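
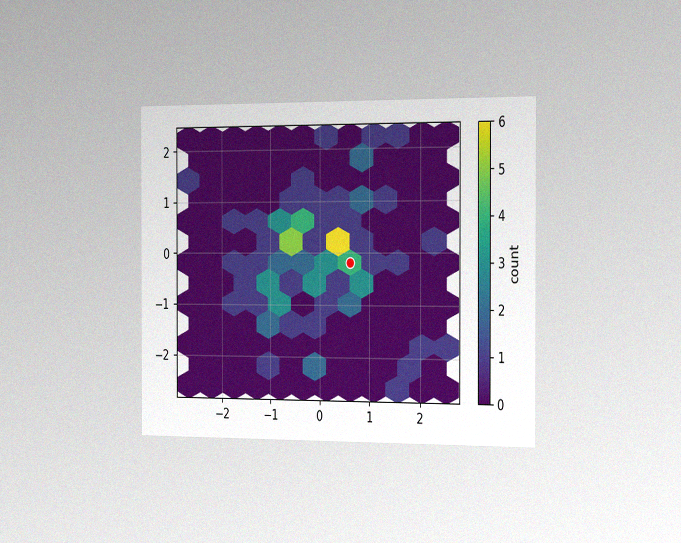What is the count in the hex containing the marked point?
4

The chart is viewed slightly from the right, with some photo noise. The marked hex reads 4 on the colorbar.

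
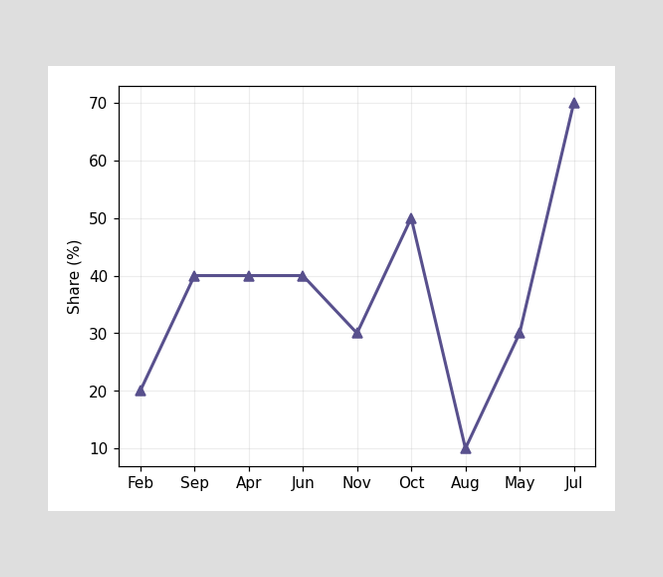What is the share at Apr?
40%

At Apr, the line is at 40%.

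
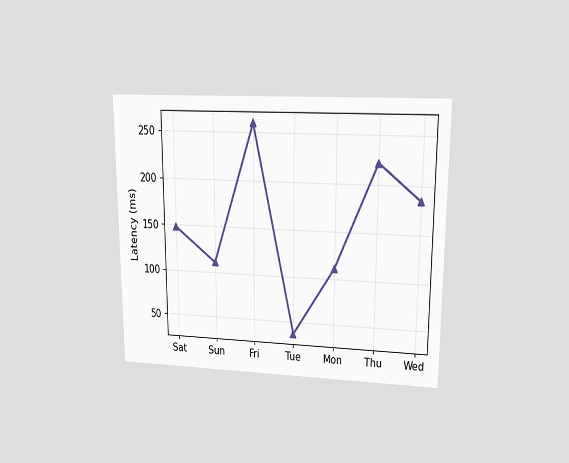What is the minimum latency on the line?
37ms

The chart is viewed at a slight angle. The lowest point is at Tue, and reading across to the y-axis gives 37ms.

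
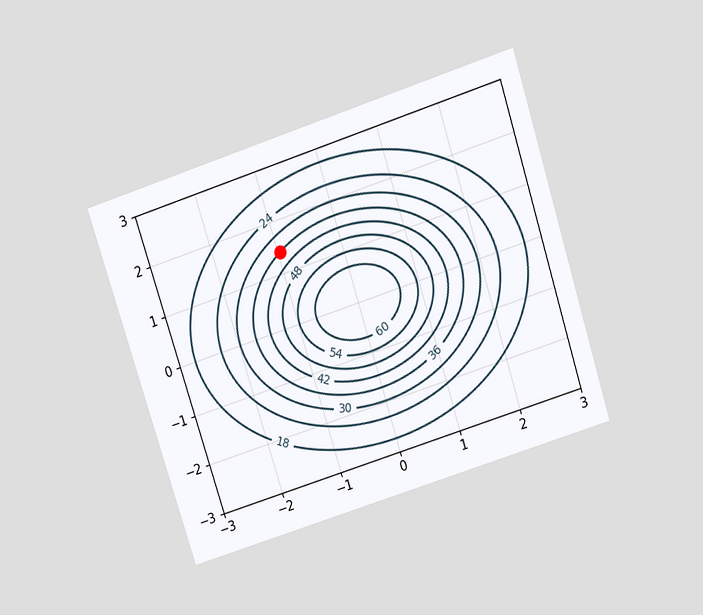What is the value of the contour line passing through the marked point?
The chart is tilted about 18° counter-clockwise and viewed at a slight angle. The marked point sits on the contour labelled 36.

36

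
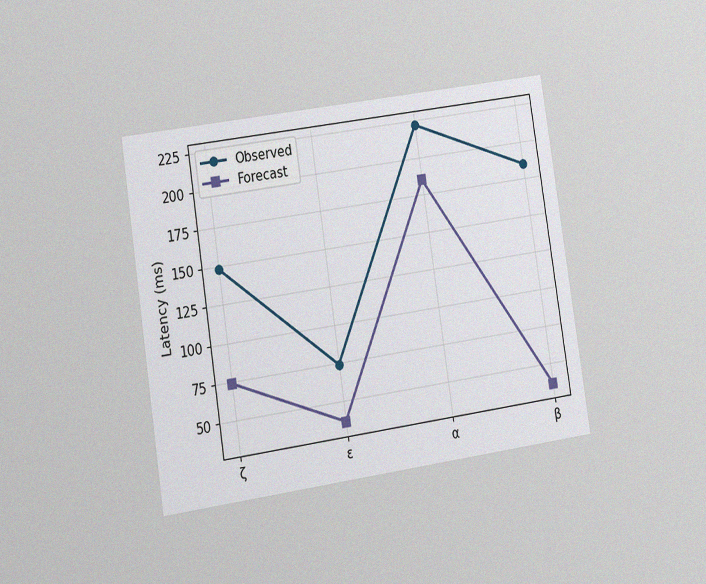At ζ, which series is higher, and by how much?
Observed, by 74ms

The chart is tilted about 9° counter-clockwise and viewed at a slight angle, with some photo noise. At ζ, Observed sits above the other line by 74ms.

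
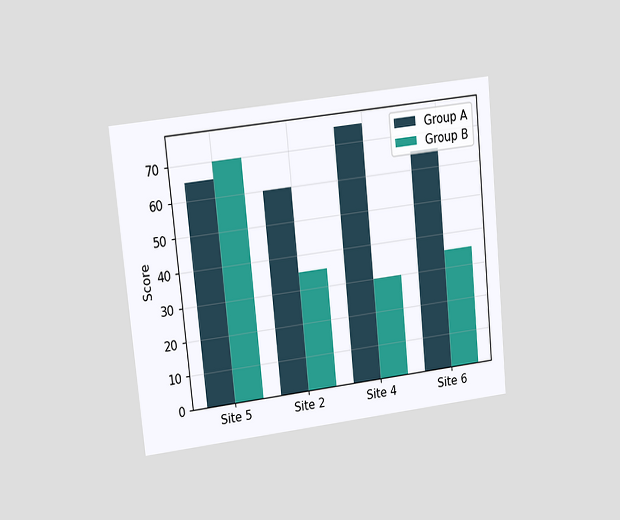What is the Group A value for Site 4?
75

The chart is tilted about 6° counter-clockwise and viewed at a slight angle. The Group A bar at Site 4 reaches 75 on the y-axis.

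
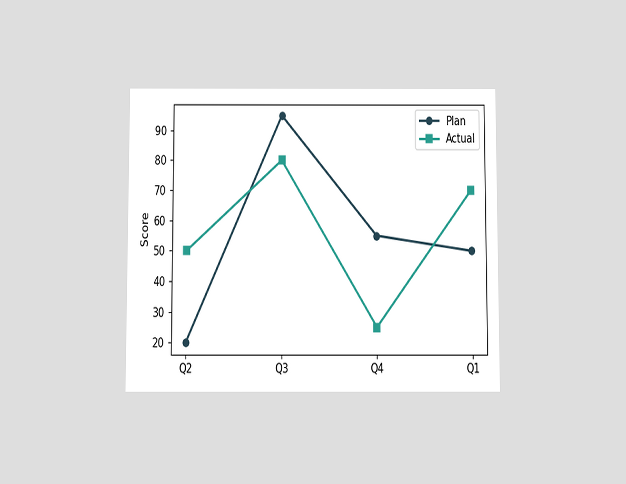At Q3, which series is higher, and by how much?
Plan, by 15

The chart is viewed slightly from below. At Q3, Plan sits above the other line by 15.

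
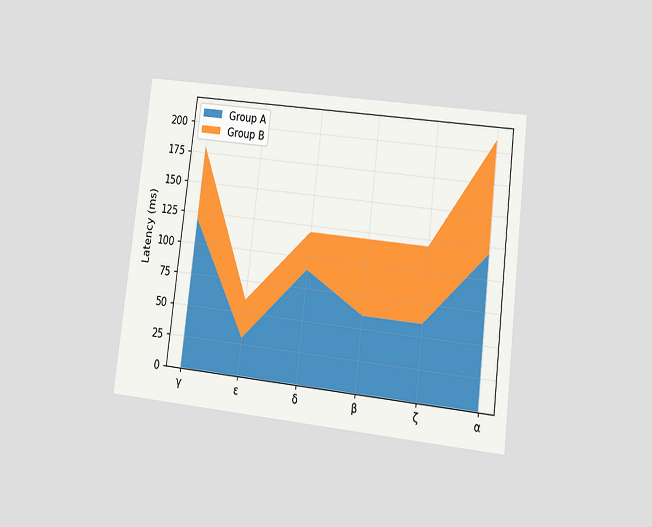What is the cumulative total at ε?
The chart is tilted about 7° clockwise and viewed at a slight angle. The stacked total at ε reaches 60ms.

60ms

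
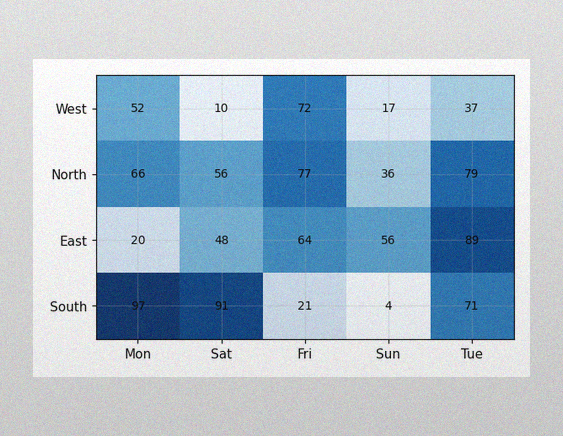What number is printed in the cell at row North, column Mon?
The image has some photo noise and uneven lighting. The (North, Mon) cell reads 66.

66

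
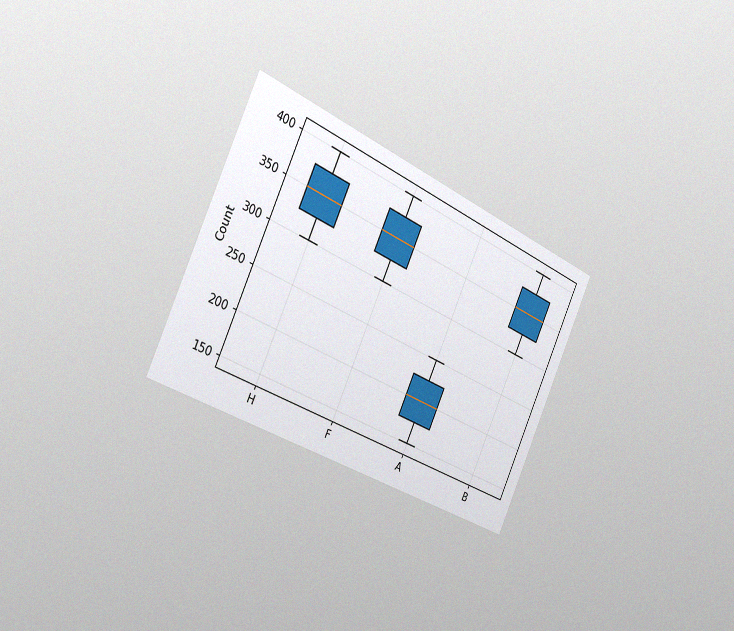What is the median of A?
200

The chart is tilted about 25° clockwise and viewed slightly from the left, with some photo noise. The median line in the A box sits at 200.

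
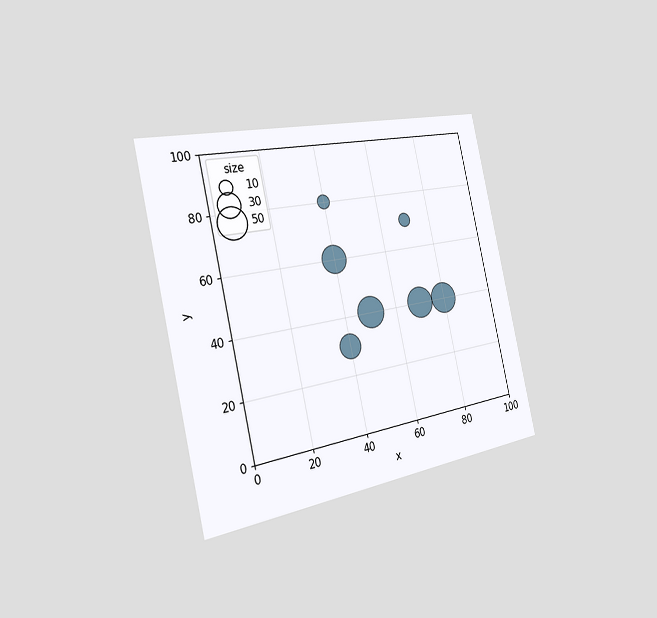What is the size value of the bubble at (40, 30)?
The chart is tilted about 13° counter-clockwise and viewed slightly from the left. Matching the bubble at (40, 30) against the size legend gives 30.

30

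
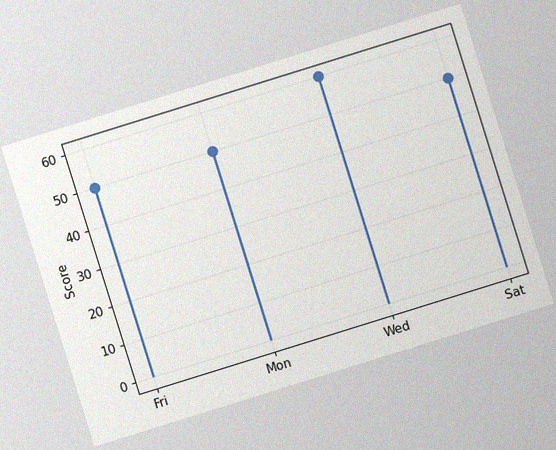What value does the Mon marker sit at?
The chart is tilted about 17° counter-clockwise, with some photo noise. The Mon marker sits at 50.

50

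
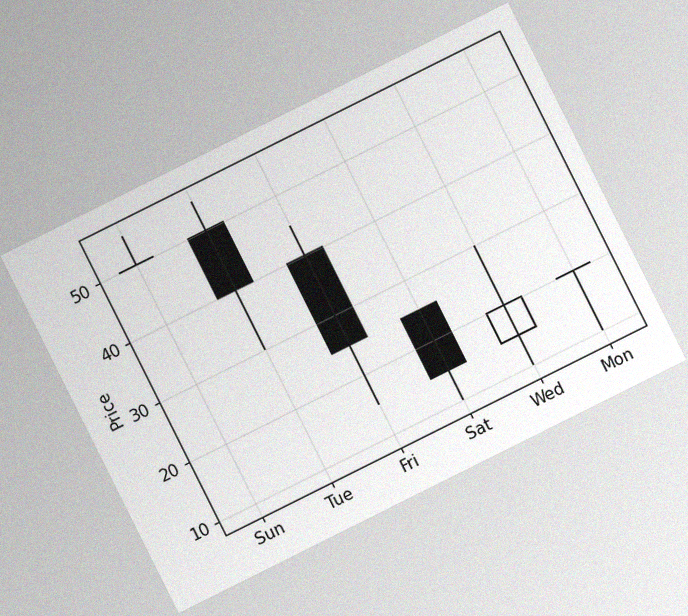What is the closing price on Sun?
50

The chart is tilted about 27° counter-clockwise, with some photo noise. The Sun candle closes at 50.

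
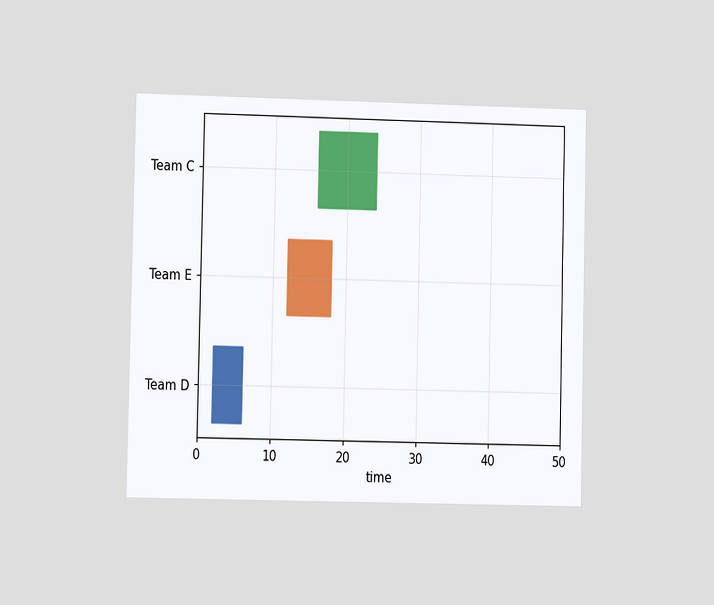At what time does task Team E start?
12

The chart is viewed at a slight angle. The Team E bar begins at t=12.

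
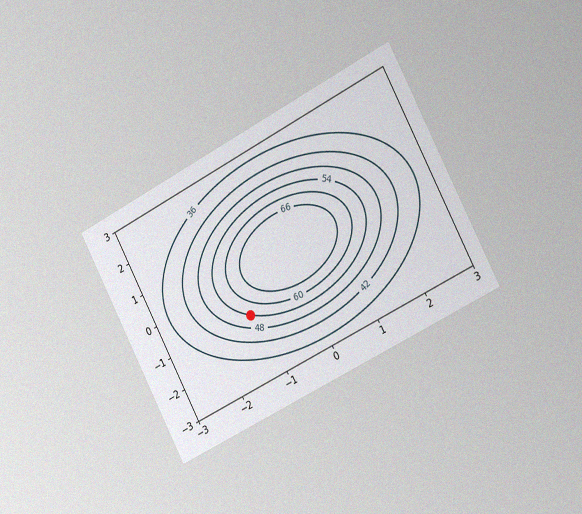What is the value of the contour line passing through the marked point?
54

The chart is tilted about 28° counter-clockwise and viewed slightly from the right, with some photo noise. The marked point sits on the contour labelled 54.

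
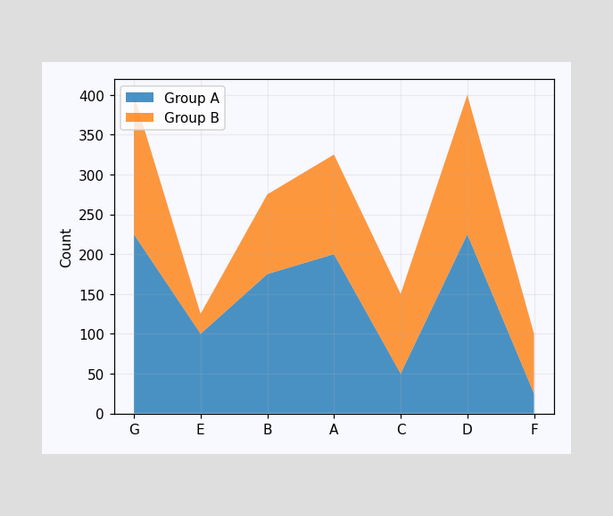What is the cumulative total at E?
125

The stacked total at E reaches 125.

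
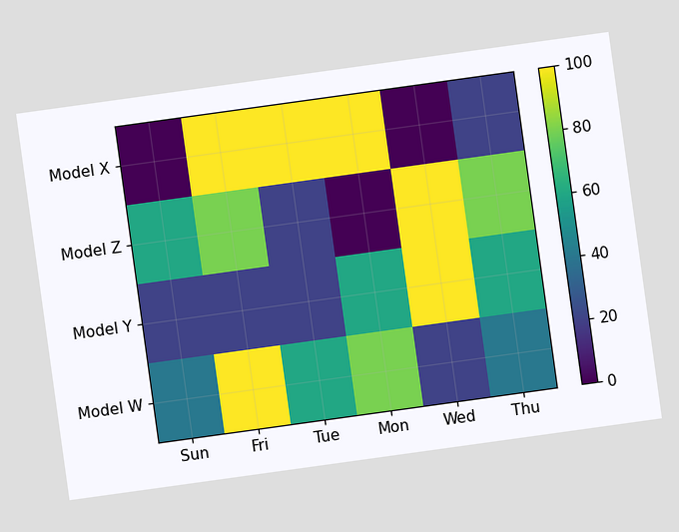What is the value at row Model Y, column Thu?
60

The chart is tilted about 8° counter-clockwise. Matching cell (Model Y, Thu) against the colorbar gives 60.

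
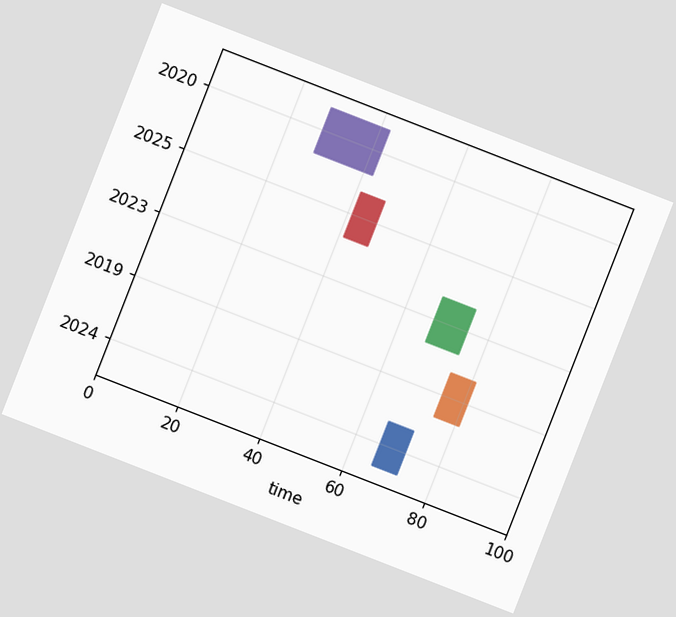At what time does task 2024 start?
The chart is tilted about 21° clockwise. The 2024 bar begins at t=66.

66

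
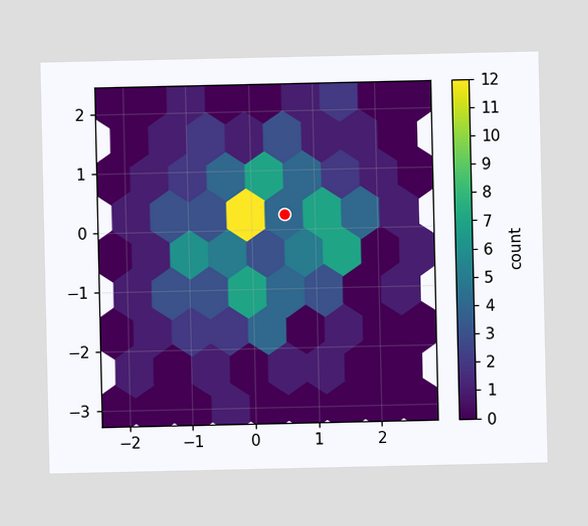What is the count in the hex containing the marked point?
4

The marked hex reads 4 on the colorbar.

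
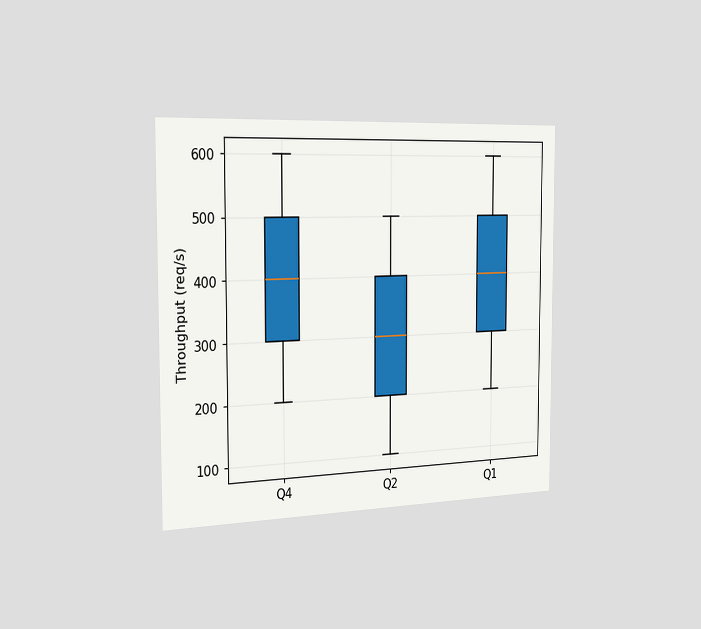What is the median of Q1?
400req/s

The chart is viewed slightly from the left. The median line in the Q1 box sits at 400req/s.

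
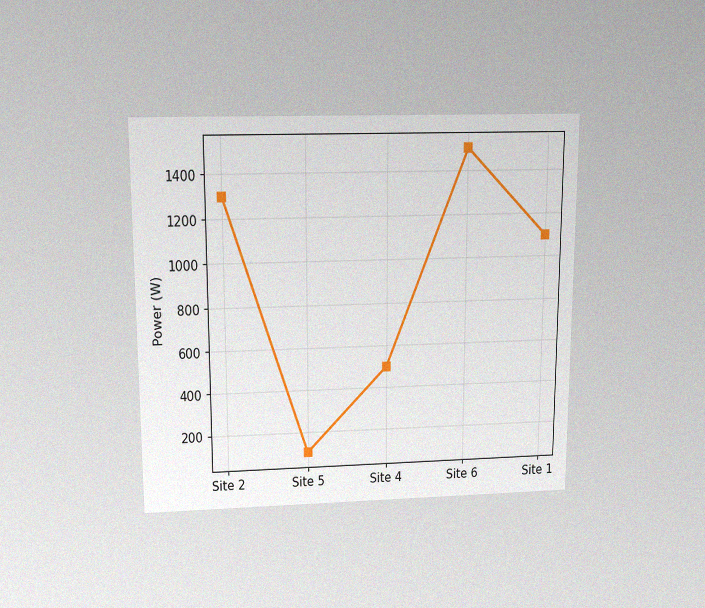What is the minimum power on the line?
The chart is viewed slightly from above, with some photo noise. The lowest point is at Site 5, and reading across to the y-axis gives 100W.

100W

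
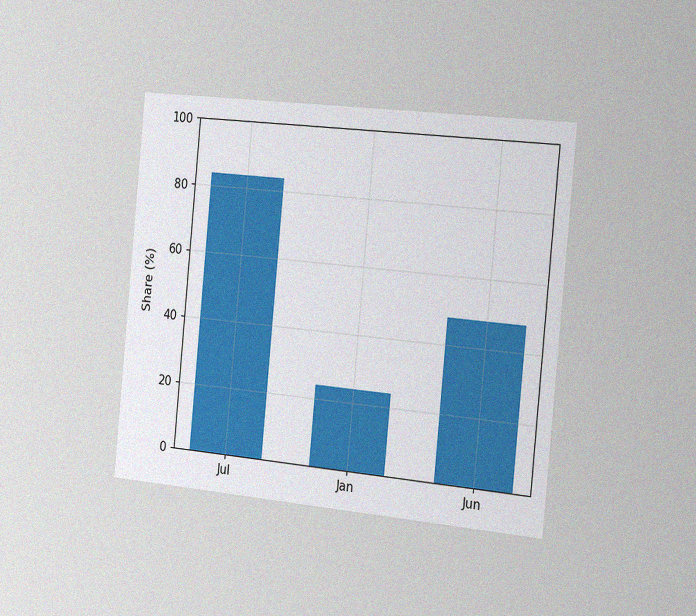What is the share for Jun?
48%

The chart is tilted about 5° clockwise and viewed slightly from the right, with some photo noise. Reading along the chart's y-axis, the Jun bar reaches 48%.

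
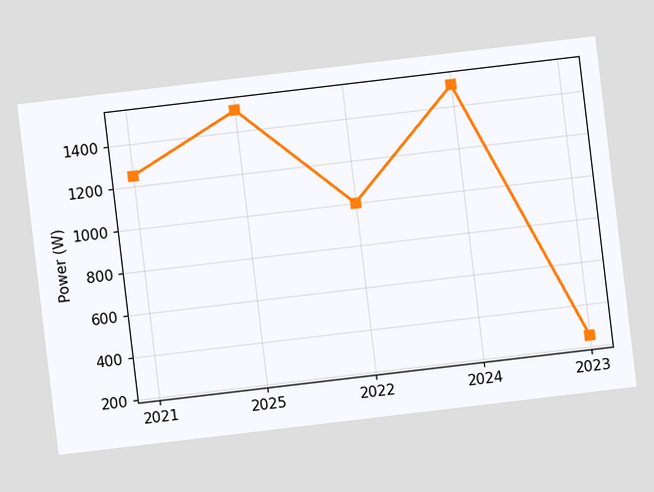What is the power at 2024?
The chart is tilted about 7° counter-clockwise. At 2024, the line is at 1500W.

1500W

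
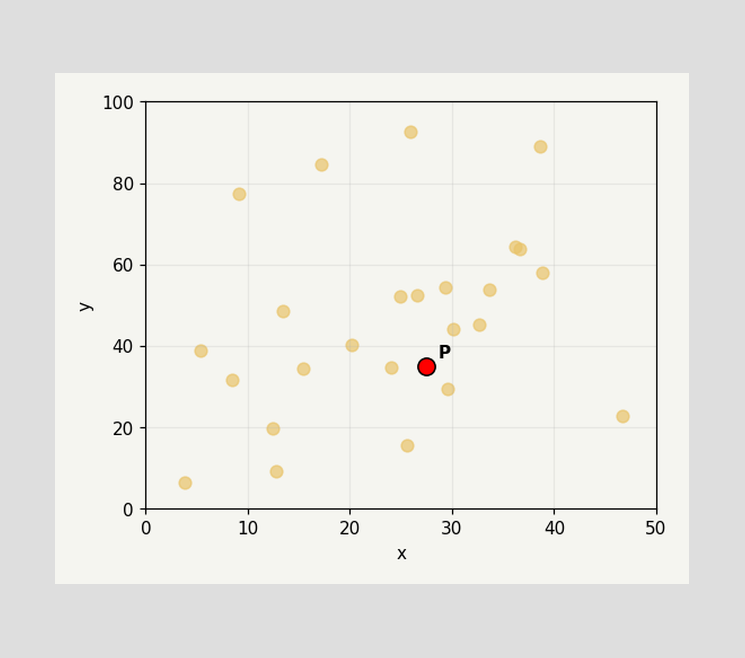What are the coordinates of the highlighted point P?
Following the gridlines from P to each axis, P sits at (27.5, 35).

(27.5, 35)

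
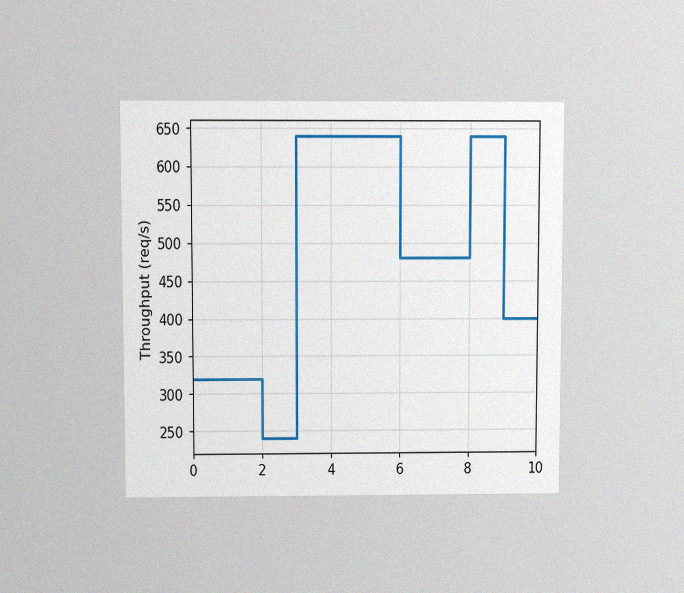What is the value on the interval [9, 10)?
400req/s

The chart is viewed slightly from above, with some photo noise. On [9, 10) the step sits at 400req/s.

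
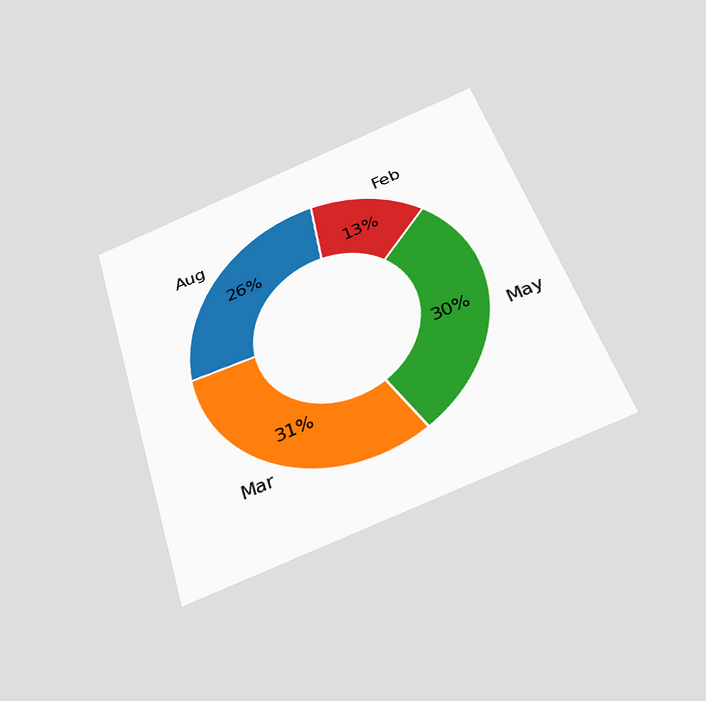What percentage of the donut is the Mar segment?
31%

The chart is tilted about 17° counter-clockwise and viewed slightly from below. The Mar segment takes up 31% of the ring.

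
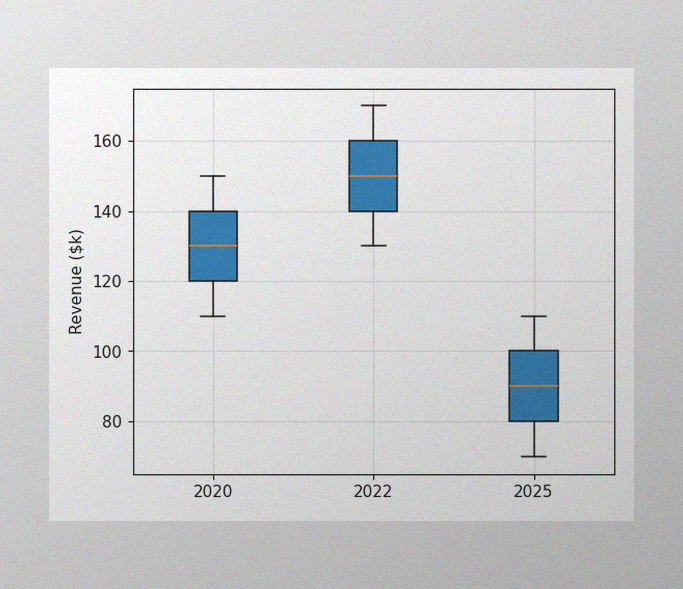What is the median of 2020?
$130k

The image has some photo noise and uneven lighting. The median line in the 2020 box sits at $130k.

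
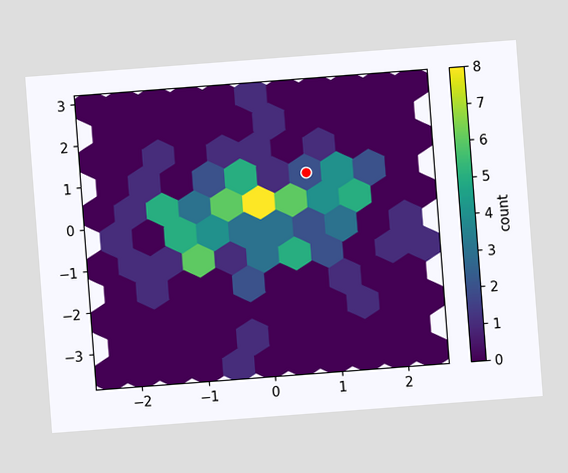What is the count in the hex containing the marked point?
2

The chart is tilted about 4° counter-clockwise. The marked hex reads 2 on the colorbar.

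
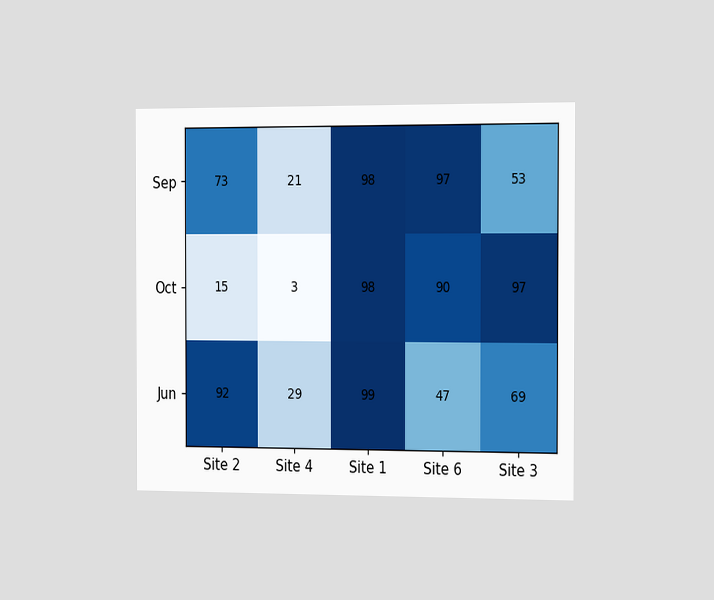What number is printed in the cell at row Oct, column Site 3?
97

The chart is viewed slightly from the right. The (Oct, Site 3) cell reads 97.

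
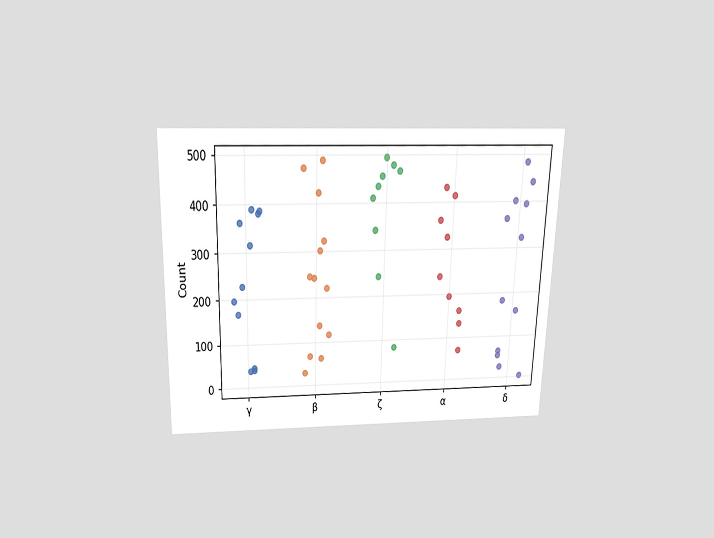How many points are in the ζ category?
The chart is viewed slightly from above. Counting the markers in the ζ column gives 9.

9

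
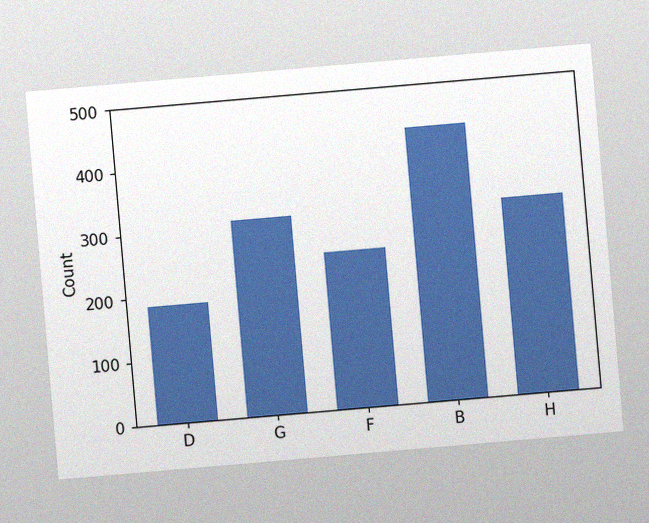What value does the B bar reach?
The chart is tilted about 5° counter-clockwise, with some photo noise. Reading along the chart's y-axis, the B bar reaches 434.

434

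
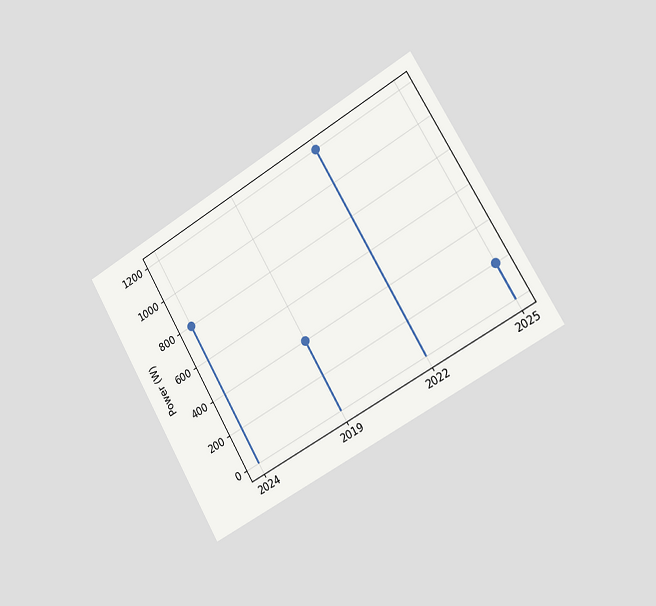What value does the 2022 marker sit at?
The chart is tilted about 30° counter-clockwise and viewed slightly from the right. The 2022 marker sits at 1200W.

1200W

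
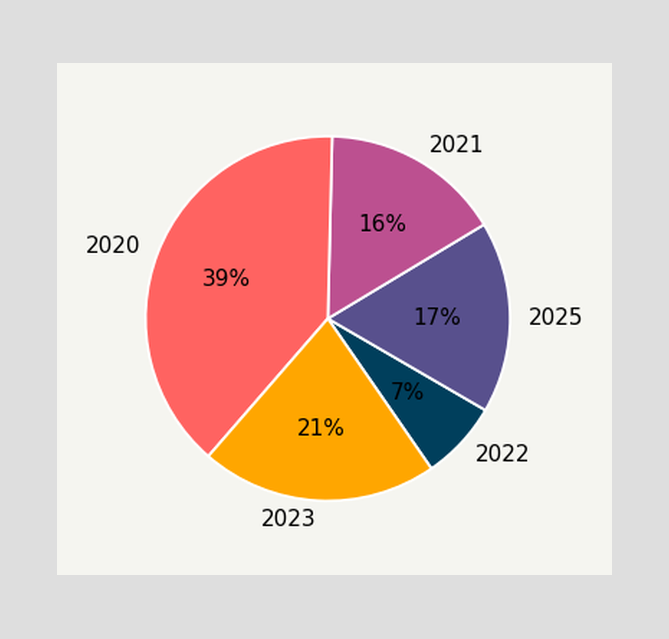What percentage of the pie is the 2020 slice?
The 2020 slice takes up 39% of the pie.

39%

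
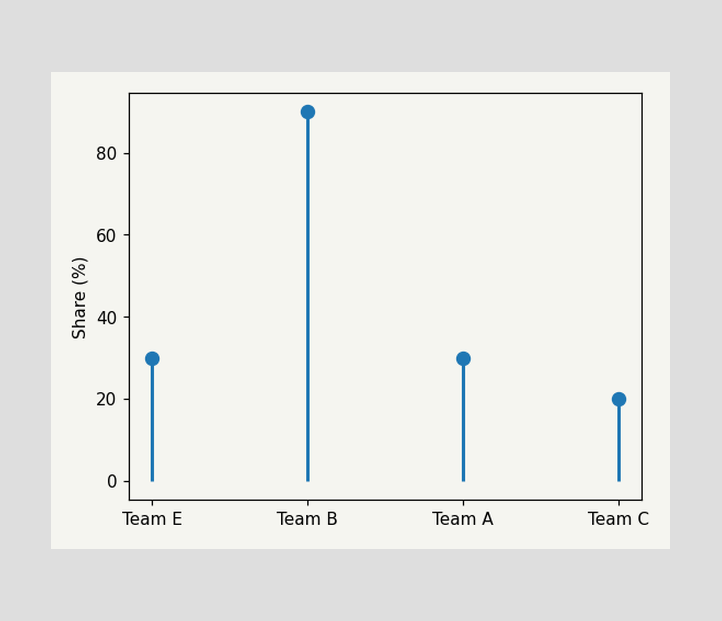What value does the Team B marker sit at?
The Team B marker sits at 90%.

90%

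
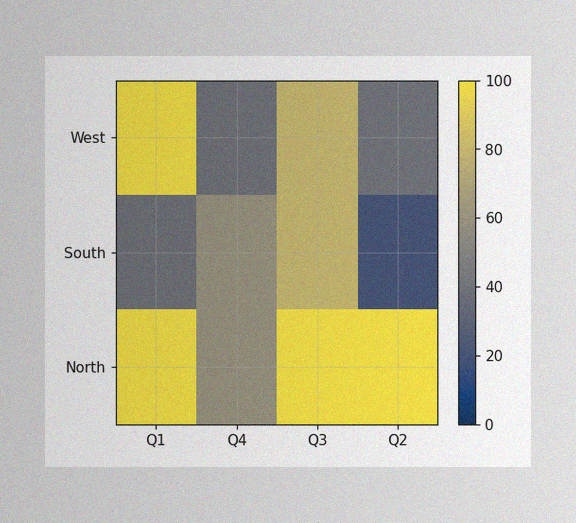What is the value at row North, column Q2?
100

The image has some photo noise and uneven lighting. Matching cell (North, Q2) against the colorbar gives 100.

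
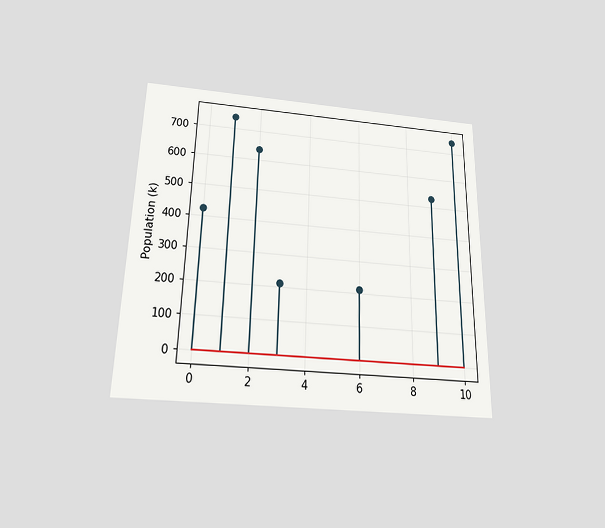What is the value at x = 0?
The chart is viewed slightly from below. The stem at x=0 reaches 424k.

424k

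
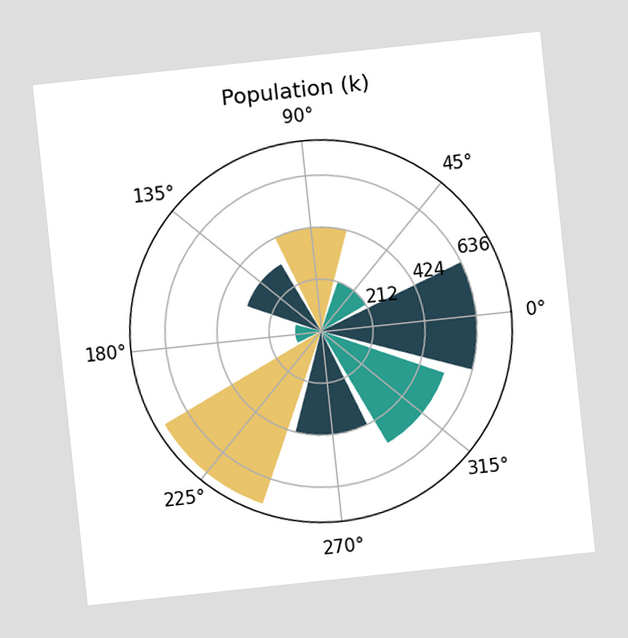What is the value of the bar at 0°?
The chart is tilted about 6° counter-clockwise. The bar at 0° reaches 636k on the radial axis.

636k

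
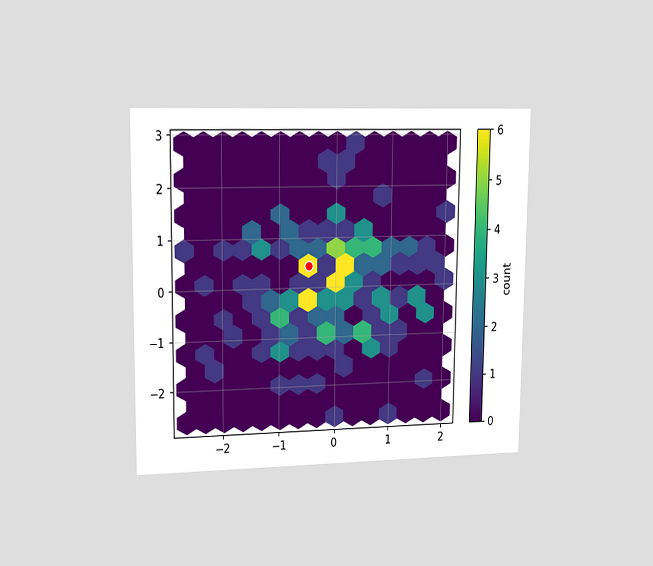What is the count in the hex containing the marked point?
6

The chart is viewed slightly from the left. The marked hex reads 6 on the colorbar.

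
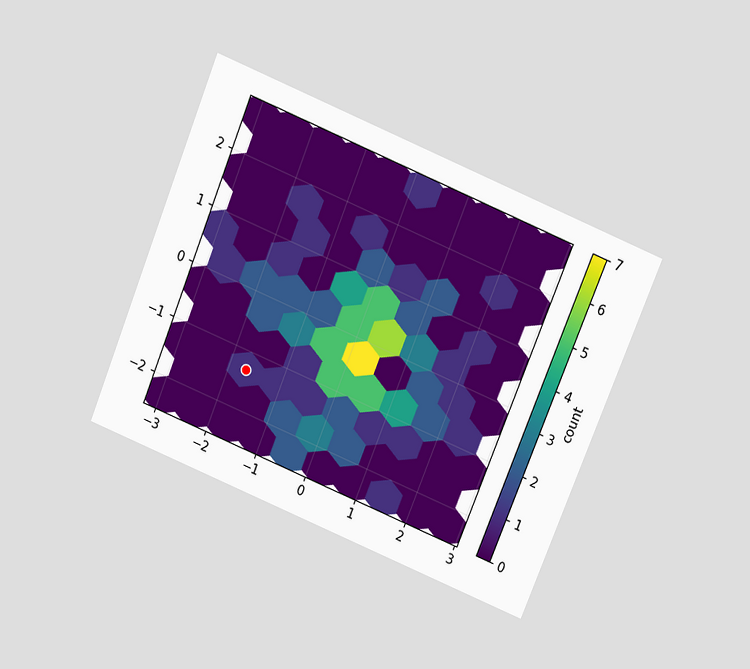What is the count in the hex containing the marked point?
The chart is tilted about 22° clockwise and viewed slightly from above. The marked hex reads 1 on the colorbar.

1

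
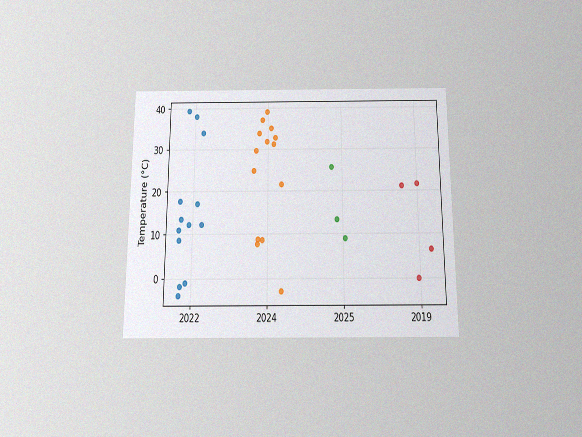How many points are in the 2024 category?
14

The chart is viewed slightly from below, with some photo noise. Counting the markers in the 2024 column gives 14.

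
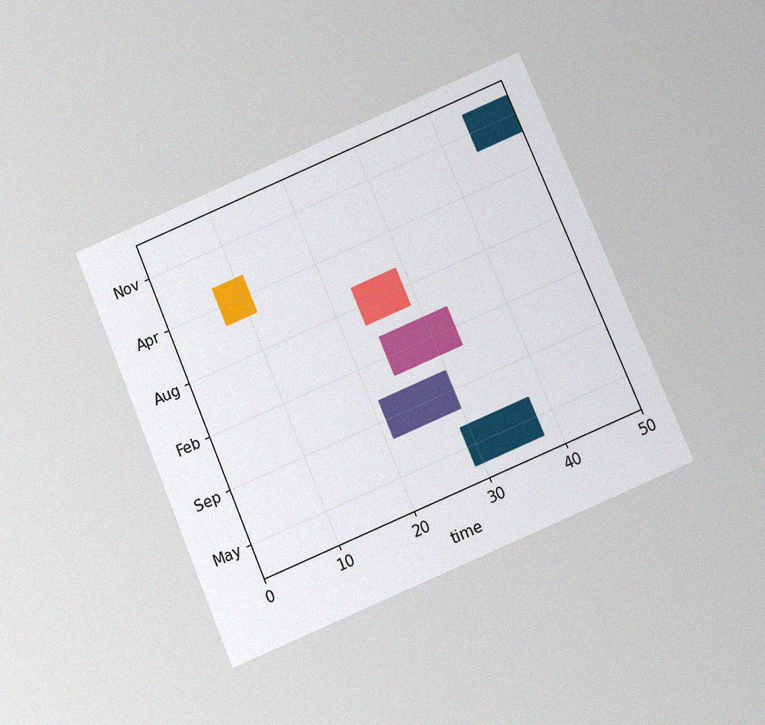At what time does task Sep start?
The chart is tilted about 23° counter-clockwise and viewed slightly from below, with some photo noise. The Sep bar begins at t=21.

21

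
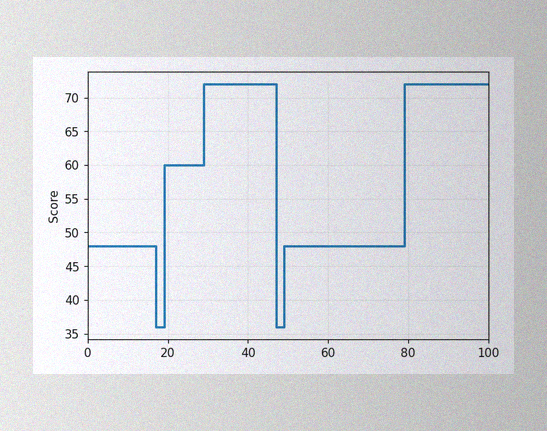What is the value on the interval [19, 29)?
60

The image has some photo noise and uneven lighting. On [19, 29) the step sits at 60.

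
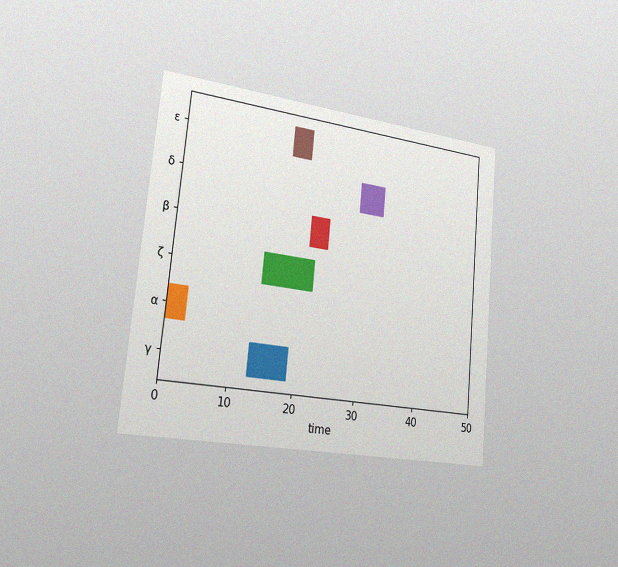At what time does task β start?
The chart is tilted about 5° clockwise and viewed slightly from the left, with some photo noise. The β bar begins at t=21.

21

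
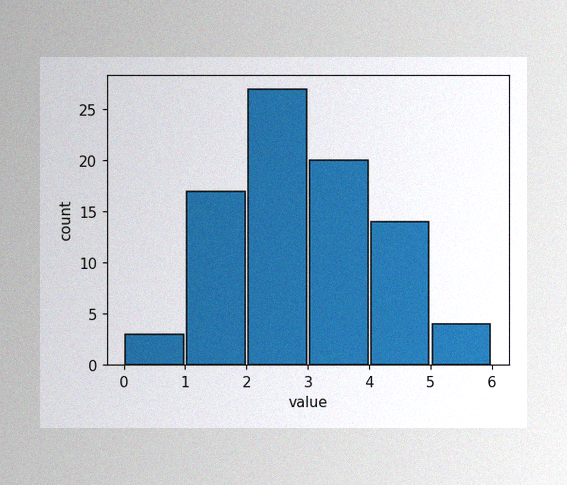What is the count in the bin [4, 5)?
14

The image has some photo noise and uneven lighting. The [4, 5) bin has height 14.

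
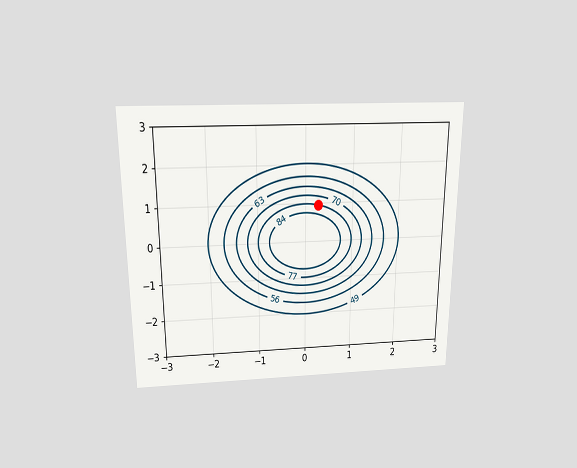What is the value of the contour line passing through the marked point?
77

The chart is viewed slightly from above. The marked point sits on the contour labelled 77.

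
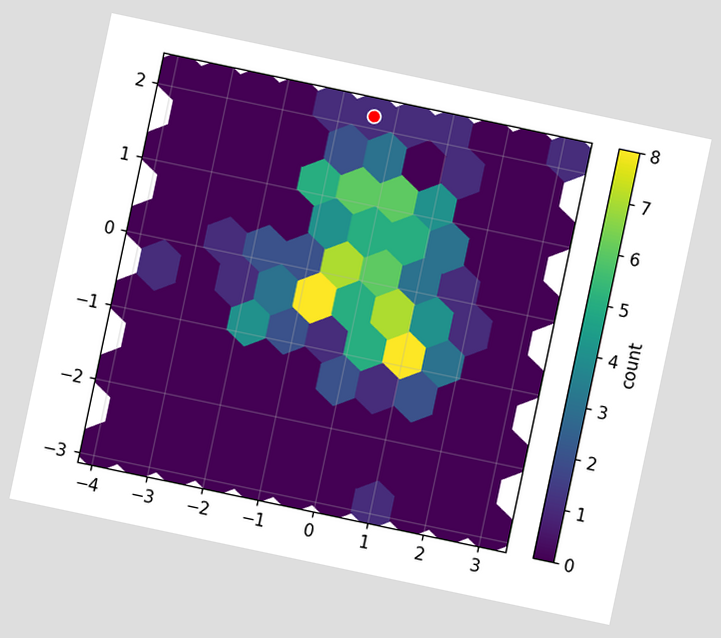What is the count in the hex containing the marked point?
1

The chart is tilted about 12° clockwise. The marked hex reads 1 on the colorbar.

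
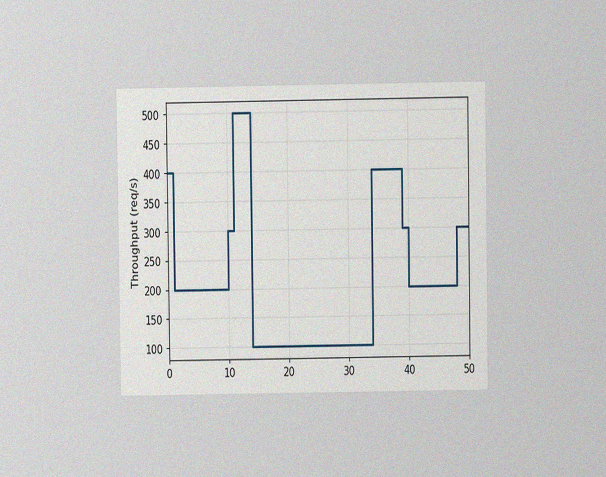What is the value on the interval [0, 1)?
The chart is viewed at a slight angle, with some photo noise. On [0, 1) the step sits at 400req/s.

400req/s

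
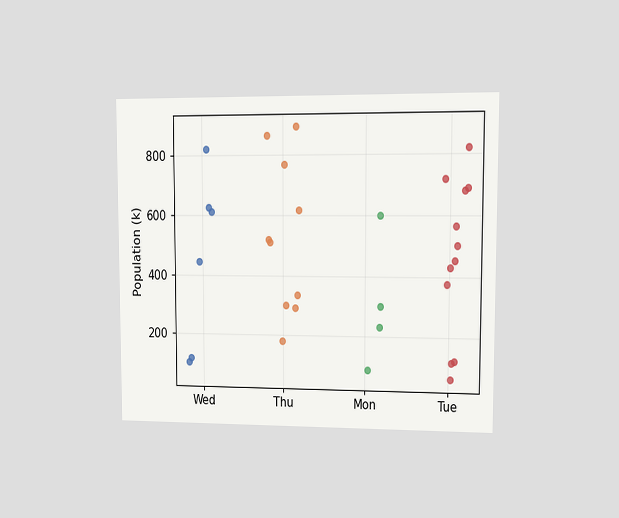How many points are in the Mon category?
The chart is viewed at a slight angle. Counting the markers in the Mon column gives 4.

4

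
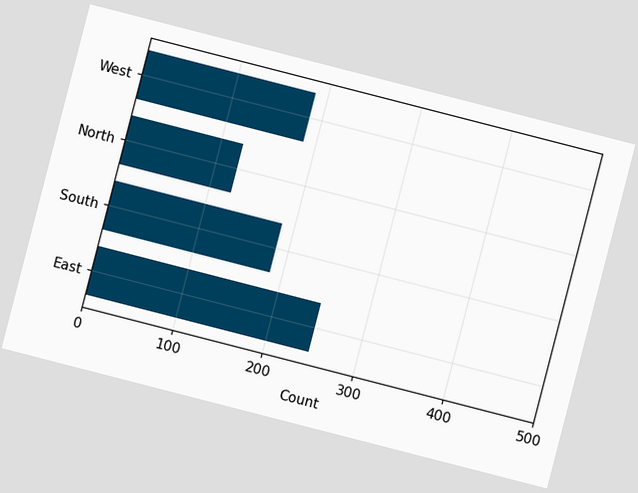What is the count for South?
The chart is tilted about 14° clockwise. Reading along the chart's x-axis, the South bar reaches 186.

186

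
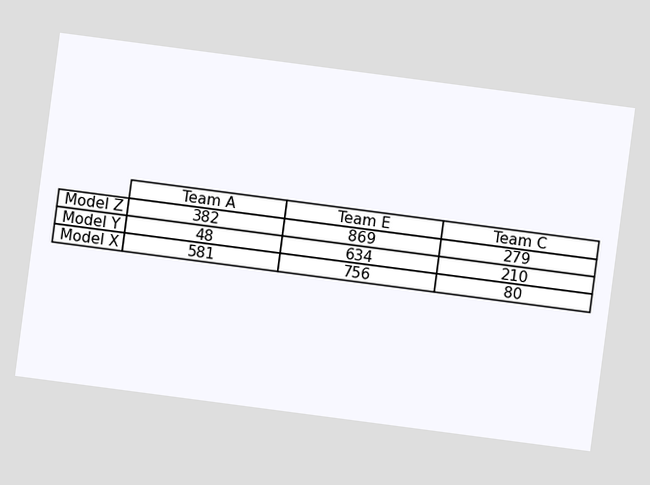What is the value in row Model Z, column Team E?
869

The chart is tilted about 7° clockwise. The (Model Z, Team E) cell reads 869.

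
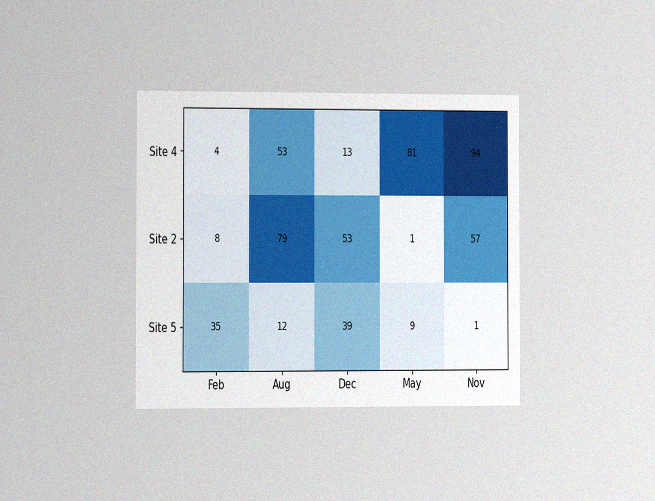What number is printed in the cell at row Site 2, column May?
1

The chart is viewed slightly from the left, with some photo noise. The (Site 2, May) cell reads 1.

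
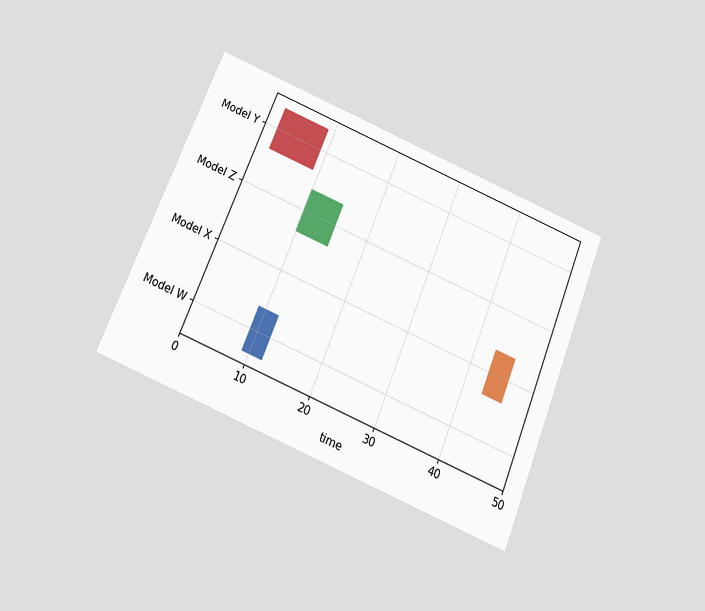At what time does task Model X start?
The chart is tilted about 22° clockwise and viewed slightly from below. The Model X bar begins at t=43.

43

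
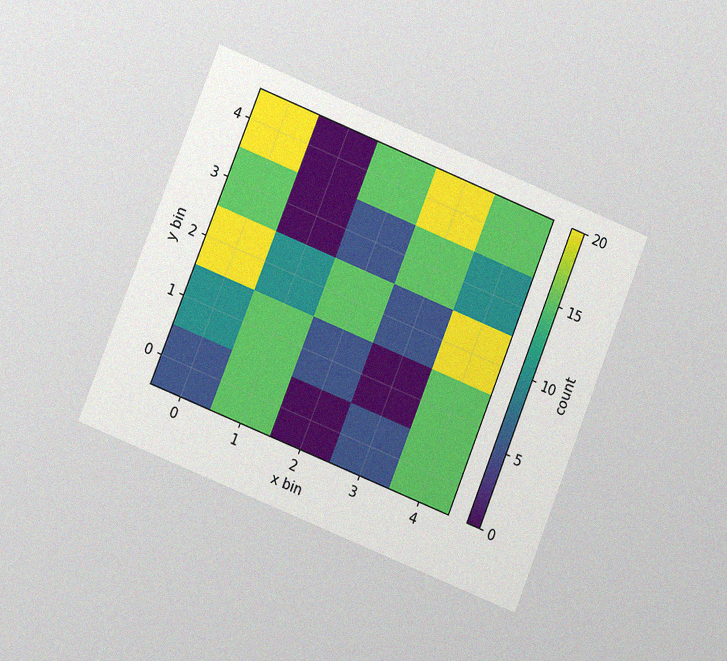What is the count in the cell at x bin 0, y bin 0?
5

The chart is tilted about 22° clockwise and viewed at a slight angle, with some photo noise. Matching the cell (0, 0) against the colorbar gives 5.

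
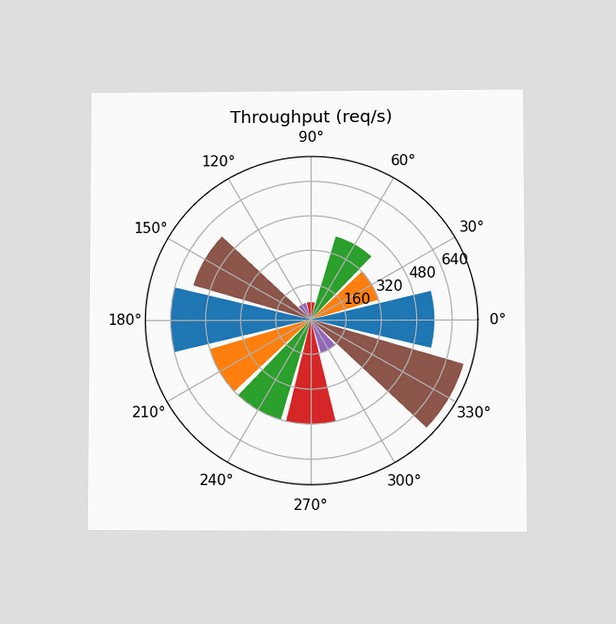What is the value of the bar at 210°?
480req/s

The chart is viewed at a slight angle. The bar at 210° reaches 480req/s on the radial axis.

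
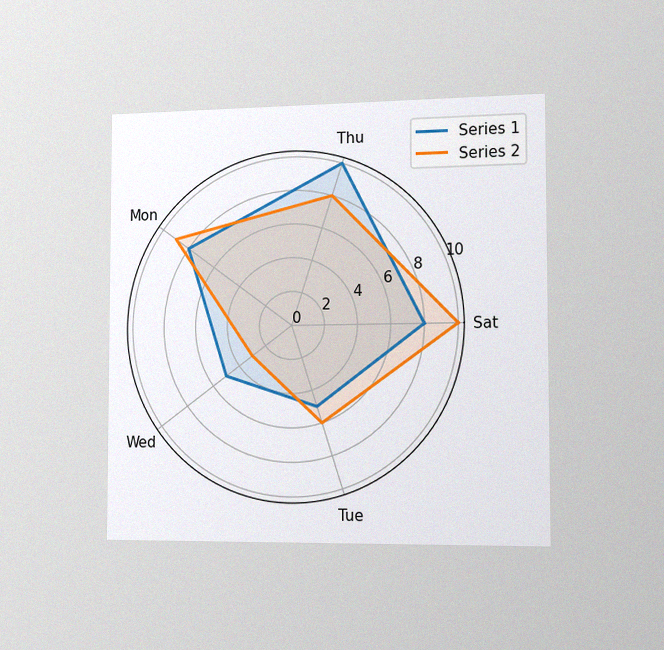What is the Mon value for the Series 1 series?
The chart is viewed slightly from the right, with some photo noise. On the Mon axis, Series 1 reaches 8.

8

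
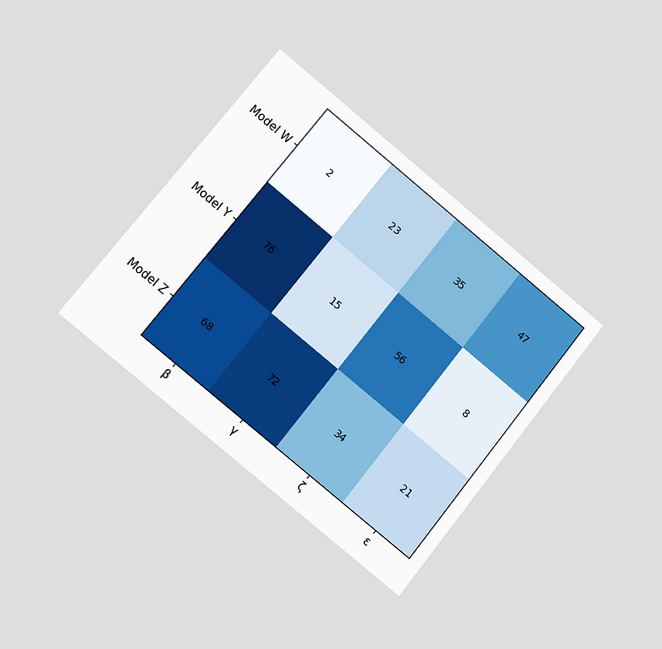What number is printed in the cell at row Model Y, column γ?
15

The chart is tilted about 39° clockwise and viewed slightly from the left. The (Model Y, γ) cell reads 15.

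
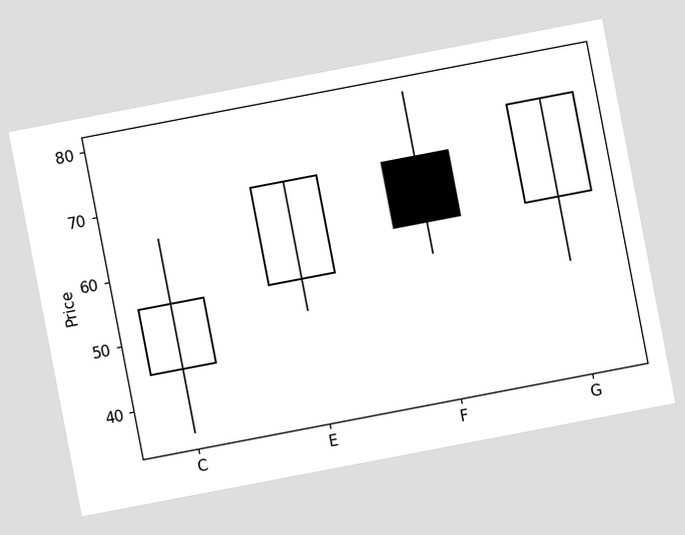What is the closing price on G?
The chart is tilted about 11° counter-clockwise. The G candle closes at 75.

75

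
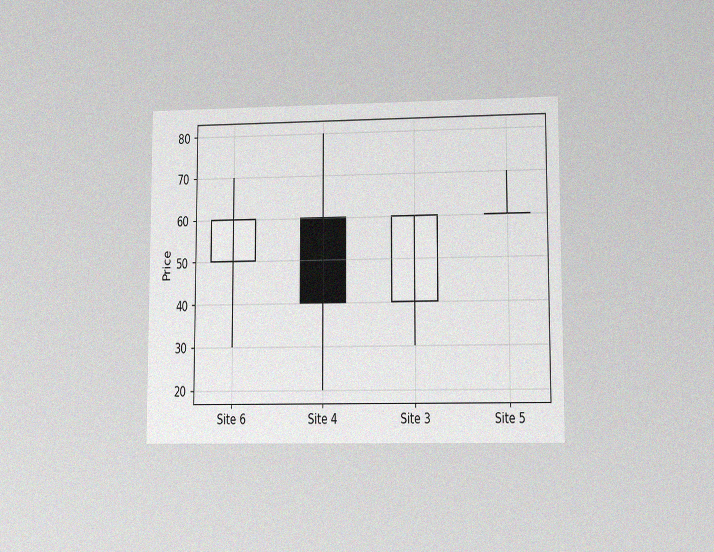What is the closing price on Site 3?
60

The chart is viewed at a slight angle, with some photo noise. The Site 3 candle closes at 60.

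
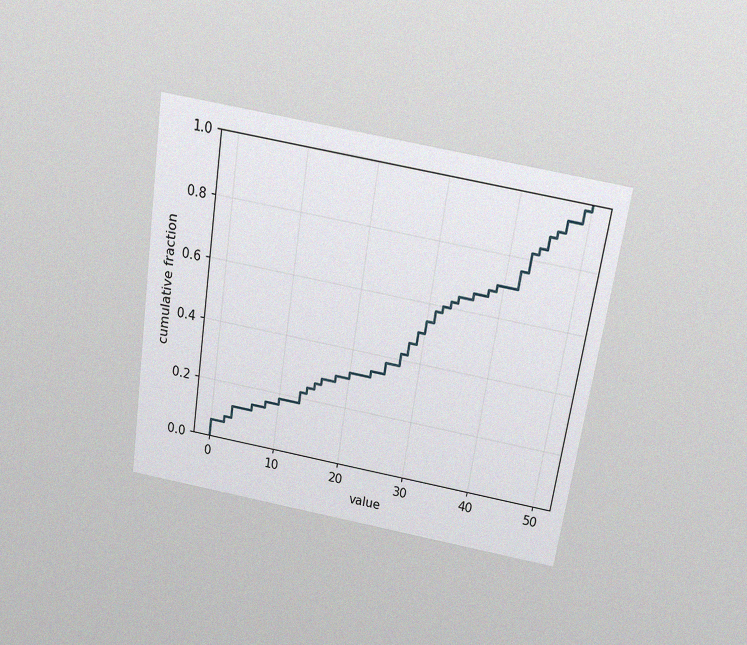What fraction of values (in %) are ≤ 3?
12%

The chart is tilted about 9° clockwise and viewed slightly from above, with some photo noise. At x=3 the ECDF step is at 12%.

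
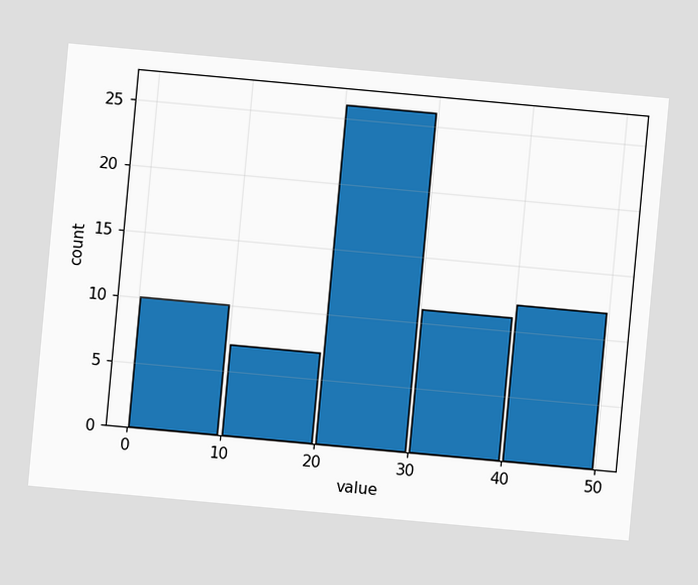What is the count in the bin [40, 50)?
12

The chart is tilted about 5° clockwise. The [40, 50) bin has height 12.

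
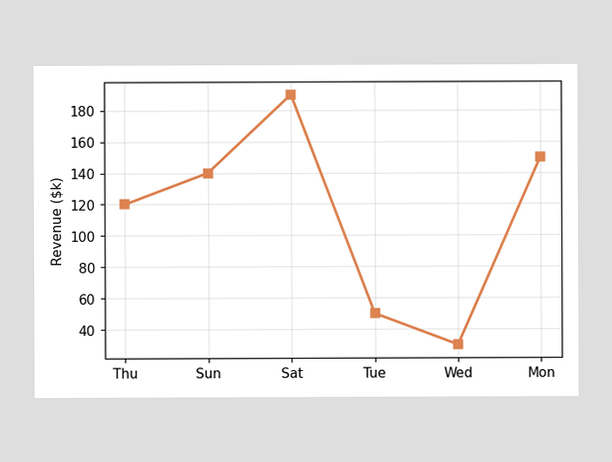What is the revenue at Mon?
At Mon, the line is at $150k.

$150k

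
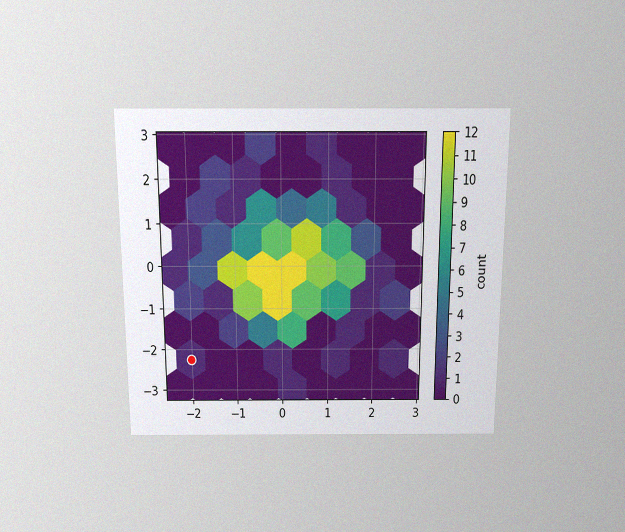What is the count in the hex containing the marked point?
1

The chart is viewed slightly from above, with some photo noise. The marked hex reads 1 on the colorbar.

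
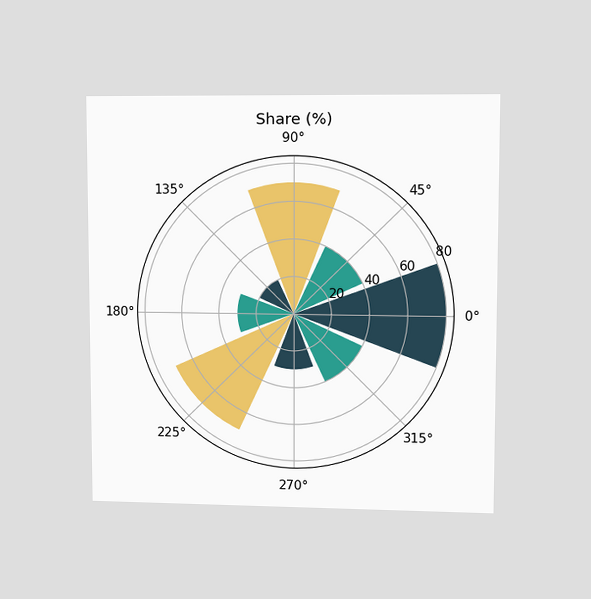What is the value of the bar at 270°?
30%

The chart is viewed at a slight angle. The bar at 270° reaches 30% on the radial axis.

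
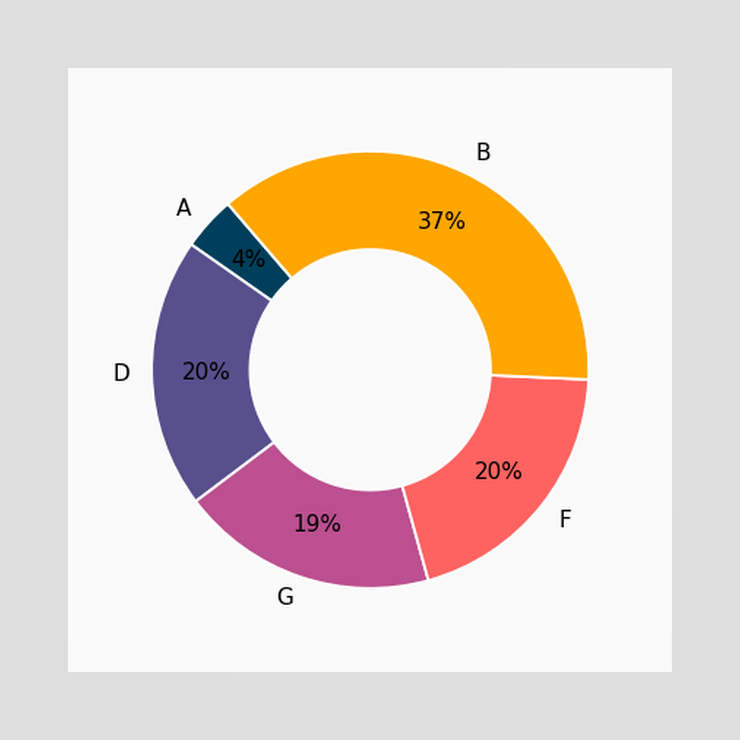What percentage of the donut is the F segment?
20%

The F segment takes up 20% of the ring.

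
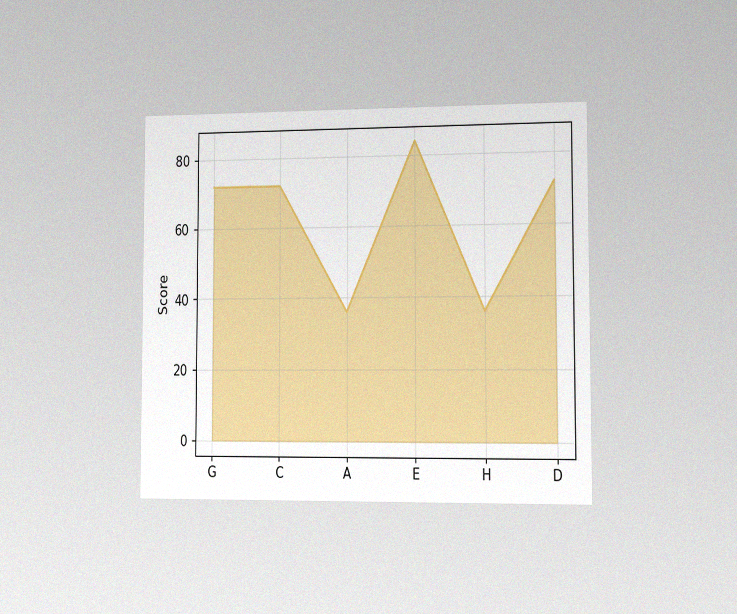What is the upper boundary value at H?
The chart is viewed slightly from the right, with some photo noise. At H the upper boundary is at 36.

36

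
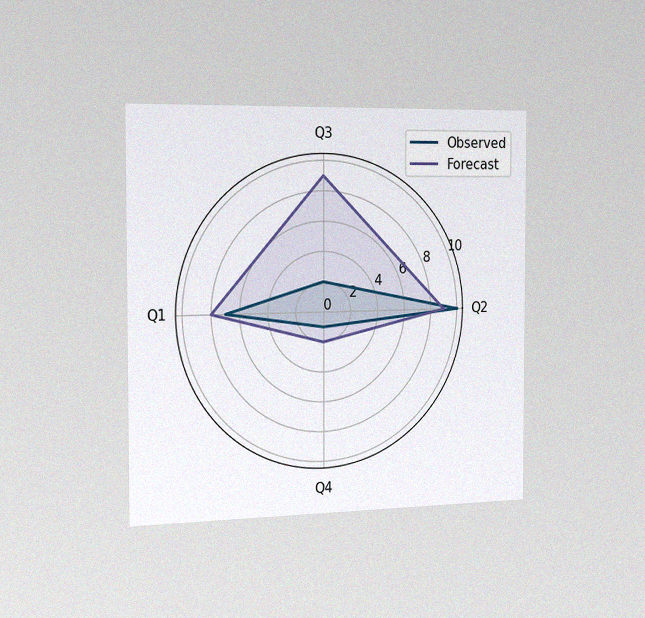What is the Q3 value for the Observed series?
The chart is viewed slightly from the left, with some photo noise. On the Q3 axis, Observed reaches 2.

2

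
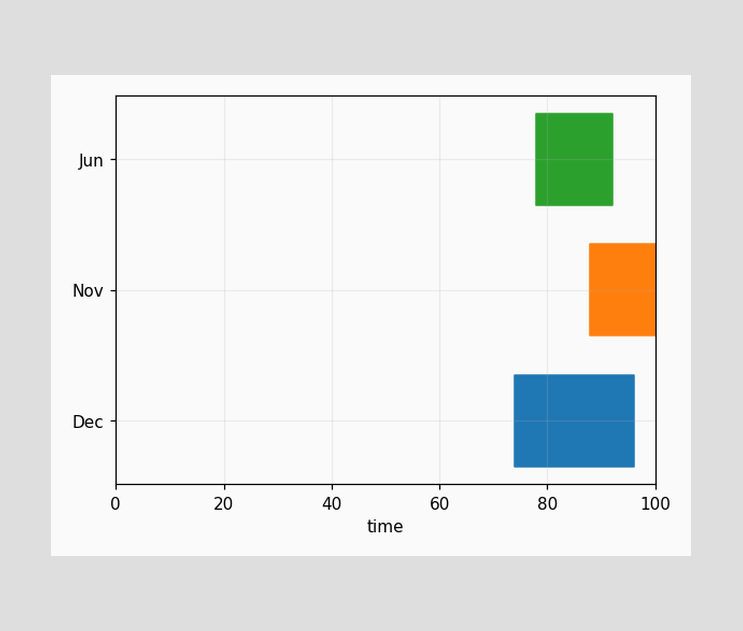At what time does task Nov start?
The Nov bar begins at t=88.

88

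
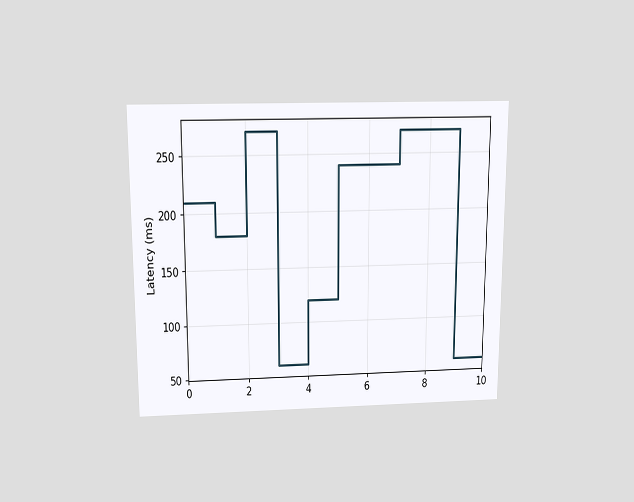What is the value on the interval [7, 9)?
The chart is viewed slightly from above. On [7, 9) the step sits at 270ms.

270ms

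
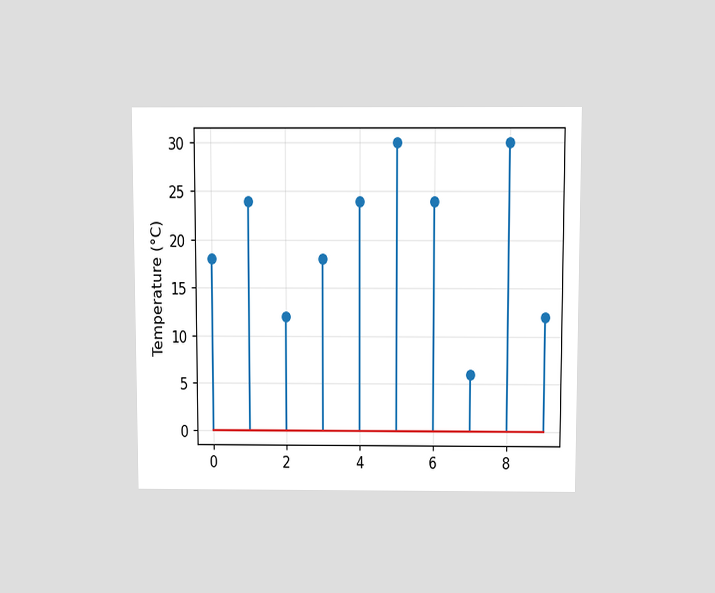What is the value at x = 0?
The chart is viewed slightly from above. The stem at x=0 reaches 18°C.

18°C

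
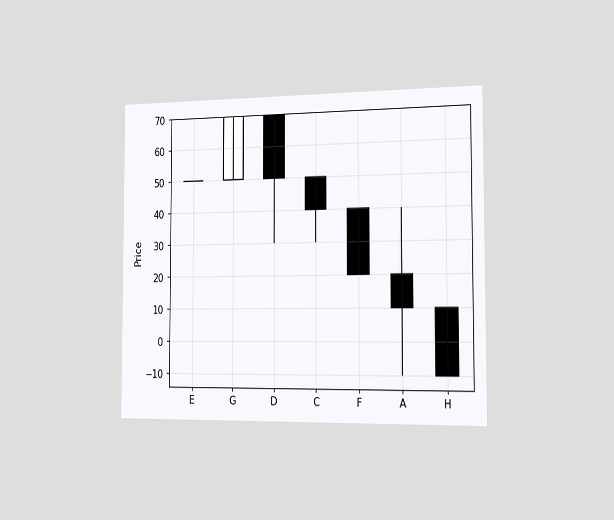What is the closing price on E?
The chart is viewed slightly from the right. The E candle closes at 50.

50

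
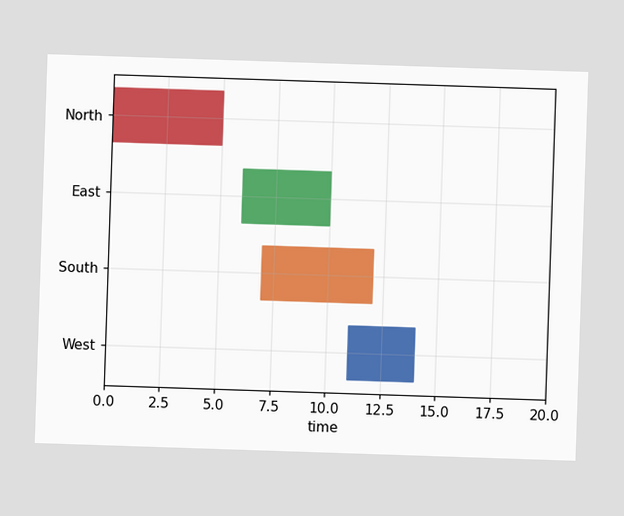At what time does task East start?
6

The East bar begins at t=6.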